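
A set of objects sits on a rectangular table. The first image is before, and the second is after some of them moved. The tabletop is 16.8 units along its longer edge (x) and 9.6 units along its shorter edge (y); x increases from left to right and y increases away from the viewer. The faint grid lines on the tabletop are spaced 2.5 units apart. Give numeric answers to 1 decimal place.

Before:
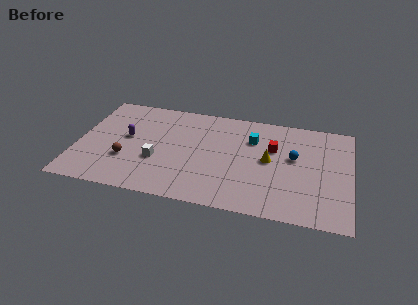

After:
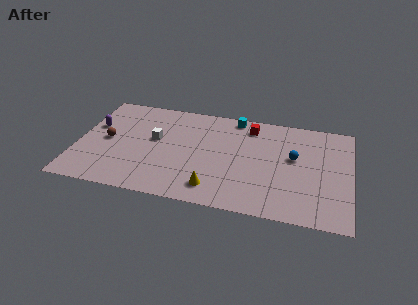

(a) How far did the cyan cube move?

2.2

The cyan cube was near (10.7, 6.8) before and (9.5, 8.7) after, so it travelled √(1.2² + 1.9²) ≈ 2.2 units.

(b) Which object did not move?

the blue sphere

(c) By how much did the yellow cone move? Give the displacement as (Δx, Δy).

(-3.2, -3.3)

From the two frames, the yellow cone sits at roughly (11.8, 5.0) before and (8.6, 1.7) after.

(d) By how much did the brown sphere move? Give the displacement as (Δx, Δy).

(-1.3, 1.6)

From the two frames, the brown sphere sits at roughly (3.1, 3.2) before and (1.8, 4.8) after.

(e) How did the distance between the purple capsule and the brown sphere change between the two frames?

-0.6

The distance was about 2.1 in the first image and 1.5 in the second, so they moved 0.6 units closer together.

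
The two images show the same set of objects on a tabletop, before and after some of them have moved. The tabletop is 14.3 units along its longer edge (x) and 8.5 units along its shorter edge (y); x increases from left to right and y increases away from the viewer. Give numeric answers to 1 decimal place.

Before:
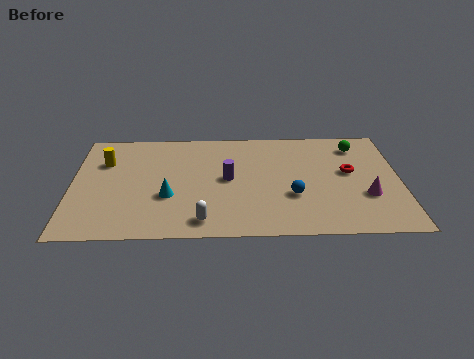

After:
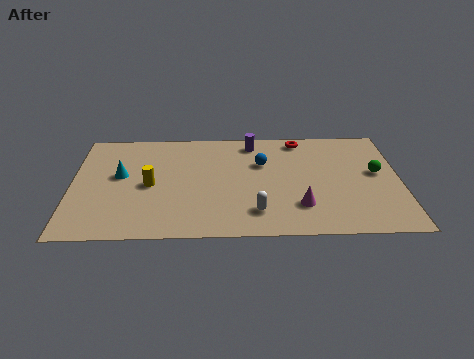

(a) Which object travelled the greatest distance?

the red torus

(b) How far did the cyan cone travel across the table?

2.7

From (4.2, 3.1) to (2.1, 4.8), the cyan cone covered √(2.1² + 1.7²) ≈ 2.7 units.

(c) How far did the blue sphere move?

2.9

The blue sphere moved from about (9.6, 3.0) to (8.3, 5.6), a distance of √(1.3² + 2.6²) ≈ 2.9.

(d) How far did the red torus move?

3.4

The red torus moved from about (12.1, 4.8) to (10.0, 7.5), a distance of √(2.1² + 2.7²) ≈ 3.4.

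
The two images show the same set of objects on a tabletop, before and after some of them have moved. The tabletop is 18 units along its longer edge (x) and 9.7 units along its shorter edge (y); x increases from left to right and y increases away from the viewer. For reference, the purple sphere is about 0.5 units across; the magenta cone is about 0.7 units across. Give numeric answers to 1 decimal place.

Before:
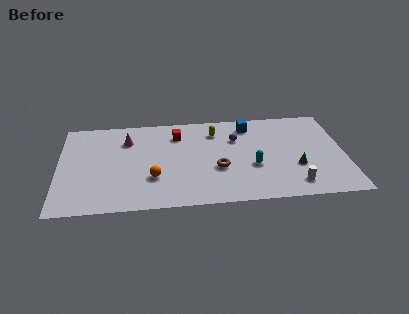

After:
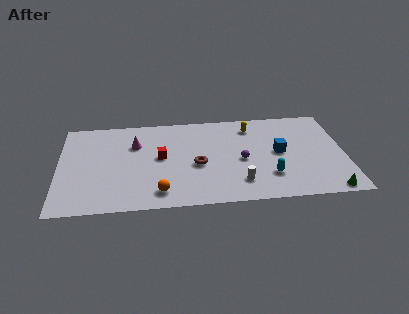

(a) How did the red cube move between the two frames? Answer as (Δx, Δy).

(-1.1, -2.3)

The red cube started near (7.5, 7.5) and ended near (6.4, 5.2).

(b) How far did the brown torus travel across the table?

1.4

The brown torus was near (10.0, 3.7) before and (8.7, 4.2) after, so it travelled √(1.3² + 0.5²) ≈ 1.4 units.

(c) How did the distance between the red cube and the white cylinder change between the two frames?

-3.5

The distance was about 9.3 in the first image and 5.8 in the second, so they moved 3.5 units closer together.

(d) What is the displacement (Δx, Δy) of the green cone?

(1.9, -2.6)

From the two frames, the green cone sits at roughly (14.9, 3.4) before and (16.8, 0.8) after.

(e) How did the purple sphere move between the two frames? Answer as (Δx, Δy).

(0.3, -2.3)

From the two frames, the purple sphere sits at roughly (11.2, 6.7) before and (11.5, 4.4) after.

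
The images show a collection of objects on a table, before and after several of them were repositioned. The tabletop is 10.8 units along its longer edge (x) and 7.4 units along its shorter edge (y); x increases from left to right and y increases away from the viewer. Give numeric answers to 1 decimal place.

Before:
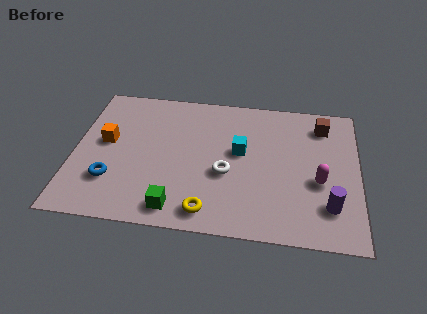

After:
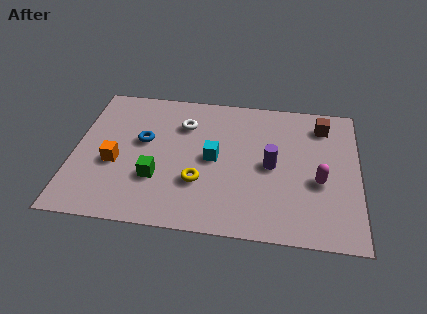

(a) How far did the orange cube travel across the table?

1.2

The orange cube was near (1.2, 4.1) before and (1.6, 3.0) after, so it travelled √(0.4² + 1.1²) ≈ 1.2 units.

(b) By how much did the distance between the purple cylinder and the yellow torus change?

-1.6

The distance was about 4.6 in the first image and 3.0 in the second, so they moved 1.6 units closer together.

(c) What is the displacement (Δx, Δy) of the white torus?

(-1.7, 2.4)

The white torus started near (5.8, 3.0) and ended near (4.1, 5.4).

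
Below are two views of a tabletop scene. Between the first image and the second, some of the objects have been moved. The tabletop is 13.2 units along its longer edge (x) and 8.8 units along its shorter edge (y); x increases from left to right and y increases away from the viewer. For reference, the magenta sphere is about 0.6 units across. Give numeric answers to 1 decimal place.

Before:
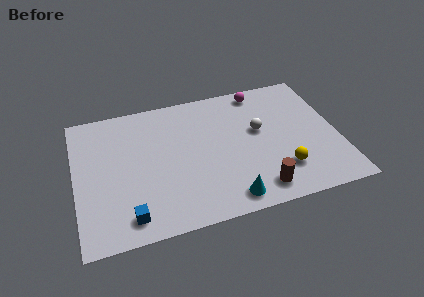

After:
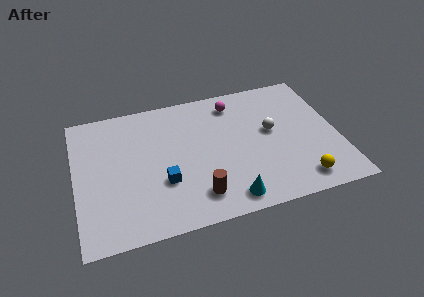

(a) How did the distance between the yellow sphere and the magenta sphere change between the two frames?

+1.0

They were about 5.6 units apart before and 6.6 after — 1.0 units further apart.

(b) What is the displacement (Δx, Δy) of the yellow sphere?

(0.8, -0.9)

The yellow sphere was at about (10.2, 2.2) and moved to about (11.0, 1.3).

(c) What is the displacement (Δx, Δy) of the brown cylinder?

(-3.0, 0.4)

The brown cylinder was at about (8.9, 1.3) and moved to about (5.9, 1.7).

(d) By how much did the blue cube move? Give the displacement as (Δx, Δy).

(1.8, 1.7)

The blue cube started near (2.5, 1.3) and ended near (4.3, 3.0).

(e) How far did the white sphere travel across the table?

0.6

From (9.3, 5.1) to (9.9, 4.9), the white sphere covered √(0.6² + 0.2²) ≈ 0.6 units.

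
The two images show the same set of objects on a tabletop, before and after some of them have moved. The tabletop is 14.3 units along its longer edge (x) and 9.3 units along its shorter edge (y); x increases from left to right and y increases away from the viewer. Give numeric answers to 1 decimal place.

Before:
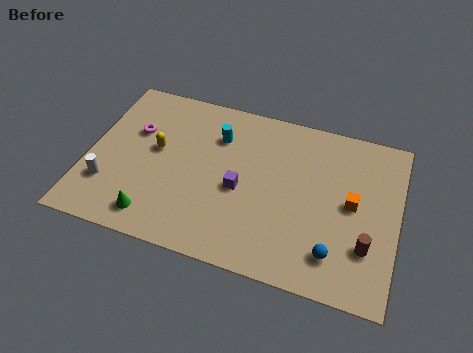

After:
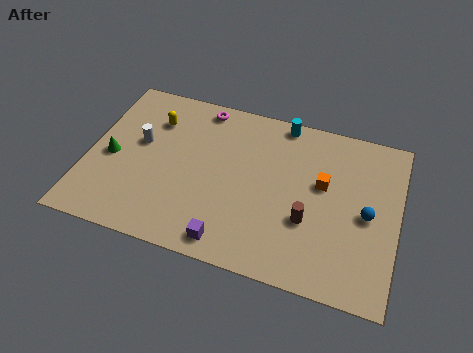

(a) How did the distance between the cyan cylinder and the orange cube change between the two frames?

-3.0

Before: roughly 6.7 units apart; after: 3.7. That's 3.0 units closer together.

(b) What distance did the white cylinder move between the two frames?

3.0

From (1.1, 2.6) to (2.3, 5.4), the white cylinder covered √(1.2² + 2.8²) ≈ 3.0 units.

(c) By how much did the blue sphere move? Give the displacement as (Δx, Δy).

(1.3, 2.5)

The blue sphere started near (11.6, 1.9) and ended near (12.9, 4.4).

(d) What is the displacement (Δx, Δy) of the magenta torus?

(2.9, 2.3)

The magenta torus started near (2.0, 6.0) and ended near (4.9, 8.3).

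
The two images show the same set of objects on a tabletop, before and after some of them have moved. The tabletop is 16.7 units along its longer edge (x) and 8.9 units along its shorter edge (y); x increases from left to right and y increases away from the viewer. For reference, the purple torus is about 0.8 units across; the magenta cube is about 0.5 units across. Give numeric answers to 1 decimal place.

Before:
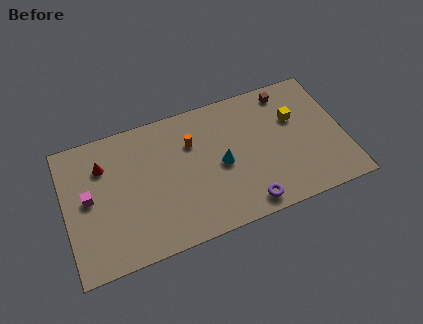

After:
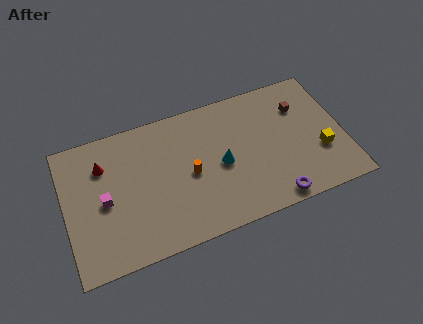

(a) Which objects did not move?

the red cone and the cyan cone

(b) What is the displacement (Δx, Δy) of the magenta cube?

(0.9, -0.5)

The magenta cube started near (1.4, 4.7) and ended near (2.3, 4.2).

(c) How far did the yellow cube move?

3.0

The yellow cube was near (13.9, 5.8) before and (15.2, 3.1) after, so it travelled √(1.3² + 2.7²) ≈ 3.0 units.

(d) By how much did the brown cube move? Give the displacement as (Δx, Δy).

(0.7, -1.3)

From the two frames, the brown cube sits at roughly (13.6, 7.7) before and (14.3, 6.4) after.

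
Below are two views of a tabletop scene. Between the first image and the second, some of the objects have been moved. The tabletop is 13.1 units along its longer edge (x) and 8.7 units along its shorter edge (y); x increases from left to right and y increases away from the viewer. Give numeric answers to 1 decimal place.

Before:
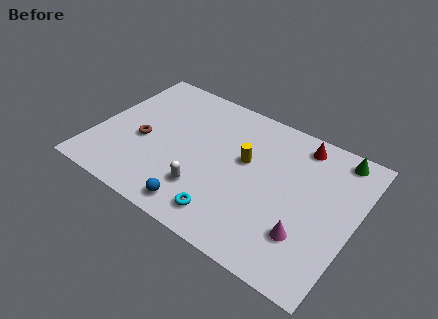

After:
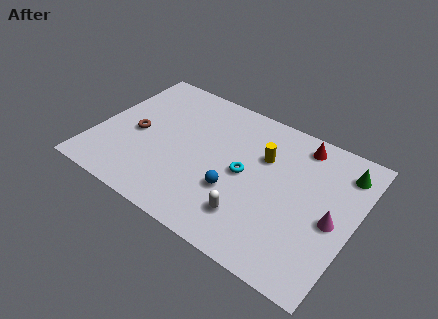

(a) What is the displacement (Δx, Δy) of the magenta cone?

(1.1, 1.5)

The magenta cone was at about (11.0, 2.4) and moved to about (12.1, 3.9).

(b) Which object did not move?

the red cone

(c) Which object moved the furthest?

the cyan torus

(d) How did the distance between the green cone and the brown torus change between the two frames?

+0.4

Before: roughly 10.2 units apart; after: 10.6. That's 0.4 units further apart.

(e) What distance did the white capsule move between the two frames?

2.4

The white capsule was near (5.9, 2.3) before and (8.3, 2.0) after, so it travelled √(2.4² + 0.3²) ≈ 2.4 units.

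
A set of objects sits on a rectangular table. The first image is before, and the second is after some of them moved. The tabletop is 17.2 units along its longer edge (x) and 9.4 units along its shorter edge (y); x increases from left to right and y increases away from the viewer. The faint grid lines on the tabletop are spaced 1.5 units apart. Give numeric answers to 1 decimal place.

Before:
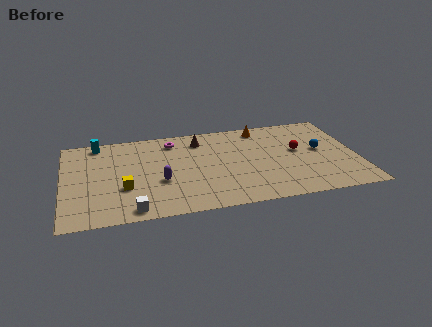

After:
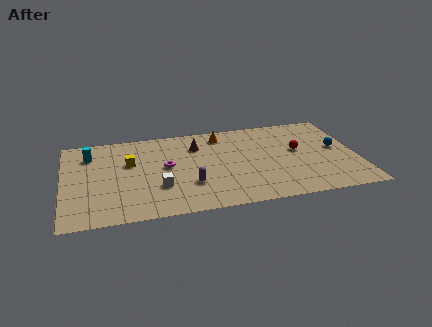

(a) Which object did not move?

the red sphere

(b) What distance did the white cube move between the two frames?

2.6

From (3.9, 1.0) to (5.5, 3.0), the white cube covered √(1.6² + 2.0²) ≈ 2.6 units.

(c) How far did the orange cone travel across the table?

2.4

The orange cone moved from about (11.8, 8.2) to (9.4, 7.9), a distance of √(2.4² + 0.3²) ≈ 2.4.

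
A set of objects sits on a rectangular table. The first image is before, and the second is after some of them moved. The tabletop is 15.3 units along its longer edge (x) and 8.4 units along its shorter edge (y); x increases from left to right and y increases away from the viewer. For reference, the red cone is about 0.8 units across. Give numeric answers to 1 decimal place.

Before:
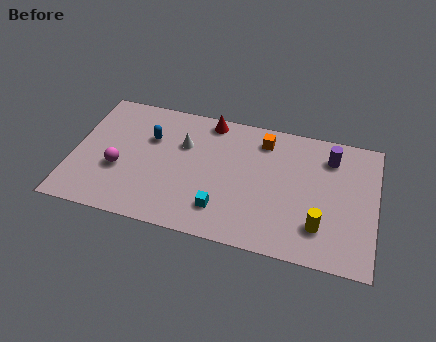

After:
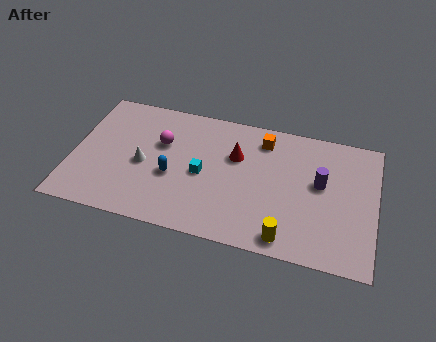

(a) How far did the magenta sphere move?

3.0

The magenta sphere moved from about (2.4, 3.2) to (4.4, 5.4), a distance of √(2.0² + 2.2²) ≈ 3.0.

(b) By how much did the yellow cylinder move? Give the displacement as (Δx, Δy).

(-1.6, -1.1)

From the two frames, the yellow cylinder sits at roughly (12.6, 2.1) before and (11.0, 1.0) after.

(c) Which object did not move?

the orange cube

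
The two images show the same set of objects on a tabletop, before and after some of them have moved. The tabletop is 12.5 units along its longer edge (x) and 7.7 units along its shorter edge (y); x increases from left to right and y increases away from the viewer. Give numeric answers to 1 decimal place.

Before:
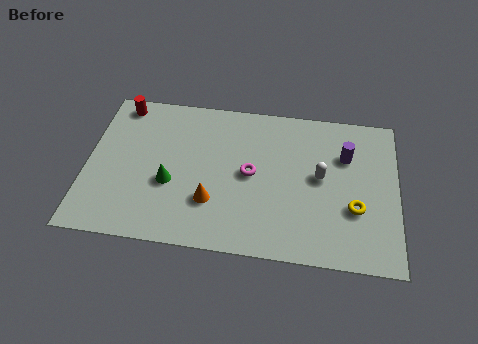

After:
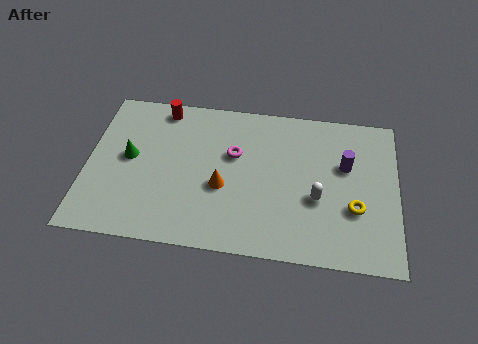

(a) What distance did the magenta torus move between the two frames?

1.1

The magenta torus moved from about (6.6, 3.9) to (5.9, 4.8), a distance of √(0.7² + 0.9²) ≈ 1.1.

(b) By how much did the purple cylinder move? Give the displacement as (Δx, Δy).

(0.0, -0.5)

From the two frames, the purple cylinder sits at roughly (10.4, 5.3) before and (10.4, 4.8) after.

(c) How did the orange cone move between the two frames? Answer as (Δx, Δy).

(0.4, 0.8)

The orange cone was at about (5.1, 2.3) and moved to about (5.5, 3.1).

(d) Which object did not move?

the yellow torus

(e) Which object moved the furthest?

the green cone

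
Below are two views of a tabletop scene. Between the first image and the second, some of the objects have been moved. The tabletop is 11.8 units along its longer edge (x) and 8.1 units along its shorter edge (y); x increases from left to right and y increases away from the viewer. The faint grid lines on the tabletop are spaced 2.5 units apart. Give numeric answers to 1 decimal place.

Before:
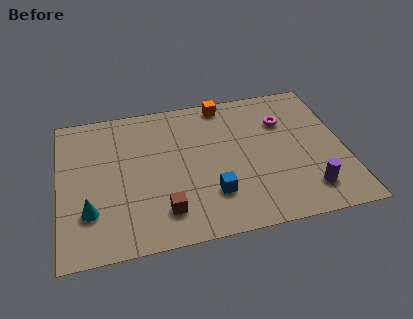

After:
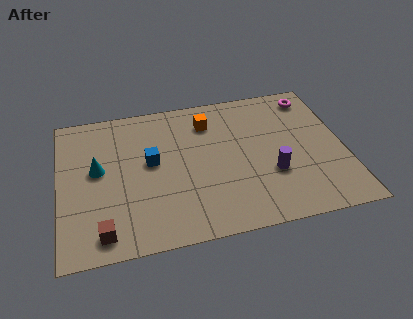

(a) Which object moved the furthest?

the blue cube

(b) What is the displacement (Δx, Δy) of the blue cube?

(-2.4, 2.3)

From the two frames, the blue cube sits at roughly (6.2, 2.2) before and (3.8, 4.5) after.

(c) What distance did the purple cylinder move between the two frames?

1.8

The purple cylinder was near (10.1, 1.6) before and (8.7, 2.8) after, so it travelled √(1.4² + 1.2²) ≈ 1.8 units.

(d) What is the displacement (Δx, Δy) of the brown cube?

(-2.5, -0.6)

From the two frames, the brown cube sits at roughly (4.2, 1.7) before and (1.7, 1.1) after.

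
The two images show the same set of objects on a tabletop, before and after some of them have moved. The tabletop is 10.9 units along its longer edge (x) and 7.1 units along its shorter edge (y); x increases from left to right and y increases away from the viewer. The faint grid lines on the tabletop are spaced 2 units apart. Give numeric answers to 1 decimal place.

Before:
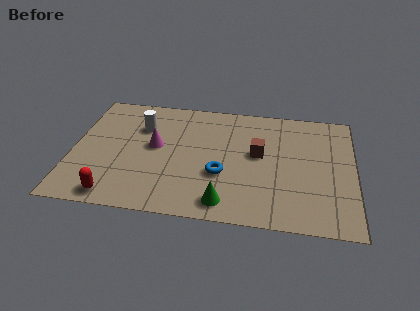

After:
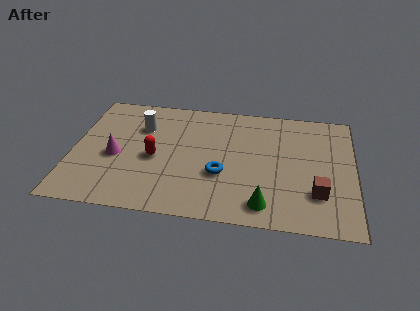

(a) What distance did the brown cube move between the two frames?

3.0

From (7.2, 4.0) to (9.5, 2.0), the brown cube covered √(2.3² + 2.0²) ≈ 3.0 units.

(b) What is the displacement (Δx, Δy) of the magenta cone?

(-1.5, -0.8)

The magenta cone was at about (3.2, 3.9) and moved to about (1.7, 3.1).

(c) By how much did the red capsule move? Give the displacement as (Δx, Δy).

(1.4, 2.4)

The red capsule started near (1.8, 0.8) and ended near (3.2, 3.2).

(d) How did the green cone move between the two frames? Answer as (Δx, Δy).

(1.5, 0.1)

The green cone started near (6.0, 1.0) and ended near (7.5, 1.1).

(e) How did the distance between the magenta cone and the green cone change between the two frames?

+2.1

Before: roughly 4.0 units apart; after: 6.1. That's 2.1 units further apart.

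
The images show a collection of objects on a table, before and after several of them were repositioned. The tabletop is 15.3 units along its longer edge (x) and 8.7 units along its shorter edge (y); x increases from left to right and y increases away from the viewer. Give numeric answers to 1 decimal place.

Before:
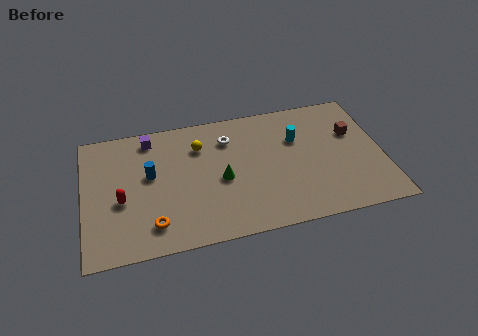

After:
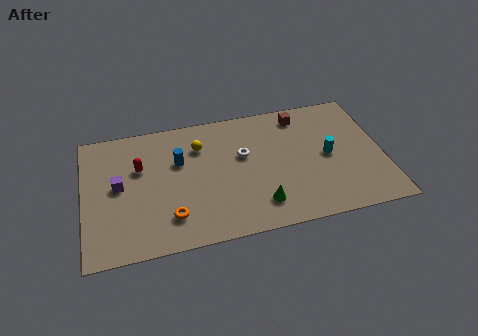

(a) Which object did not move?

the yellow sphere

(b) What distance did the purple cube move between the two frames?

3.4

The purple cube moved from about (3.5, 7.5) to (1.8, 4.6), a distance of √(1.7² + 2.9²) ≈ 3.4.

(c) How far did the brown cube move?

3.2

The brown cube moved from about (13.9, 5.6) to (11.3, 7.4), a distance of √(2.6² + 1.8²) ≈ 3.2.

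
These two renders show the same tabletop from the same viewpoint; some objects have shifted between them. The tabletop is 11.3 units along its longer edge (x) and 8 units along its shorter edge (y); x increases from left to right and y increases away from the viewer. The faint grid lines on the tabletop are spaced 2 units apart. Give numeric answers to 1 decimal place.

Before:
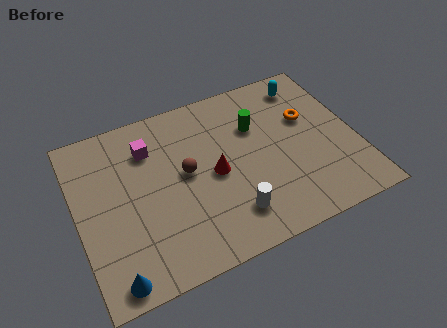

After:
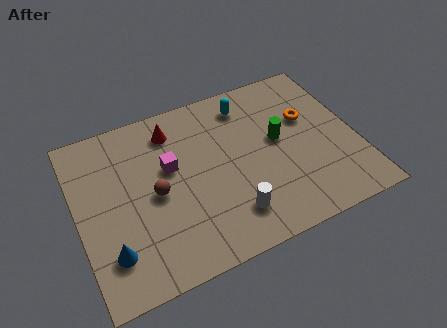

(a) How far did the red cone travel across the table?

3.0

From (5.5, 3.8) to (4.1, 6.5), the red cone covered √(1.4² + 2.7²) ≈ 3.0 units.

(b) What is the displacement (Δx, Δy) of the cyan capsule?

(-2.5, -0.1)

The cyan capsule was at about (9.7, 6.7) and moved to about (7.2, 6.6).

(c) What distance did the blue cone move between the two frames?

1.1

From (1.1, 0.8) to (1.1, 1.9), the blue cone covered √(0.0² + 1.1²) ≈ 1.1 units.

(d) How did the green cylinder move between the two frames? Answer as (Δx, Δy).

(0.8, -1.0)

The green cylinder started near (7.4, 5.4) and ended near (8.2, 4.4).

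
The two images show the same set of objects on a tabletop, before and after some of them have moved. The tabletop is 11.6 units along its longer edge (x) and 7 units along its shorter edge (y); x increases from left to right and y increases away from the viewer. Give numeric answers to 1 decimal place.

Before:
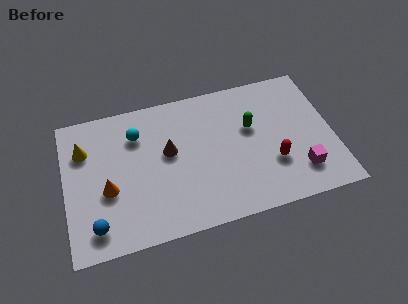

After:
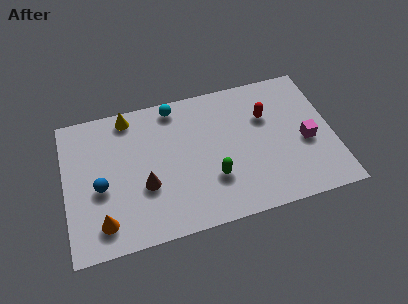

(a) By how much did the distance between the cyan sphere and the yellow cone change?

-0.3

Before: roughly 2.3 units apart; after: 2.0. That's 0.3 units closer together.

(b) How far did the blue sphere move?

1.8

From (1.2, 1.2) to (1.5, 3.0), the blue sphere covered √(0.3² + 1.8²) ≈ 1.8 units.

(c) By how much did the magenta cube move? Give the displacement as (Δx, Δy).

(0.4, 1.4)

The magenta cube was at about (10.0, 1.6) and moved to about (10.4, 3.0).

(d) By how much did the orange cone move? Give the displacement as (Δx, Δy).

(-0.3, -1.5)

The orange cone was at about (1.8, 2.8) and moved to about (1.5, 1.3).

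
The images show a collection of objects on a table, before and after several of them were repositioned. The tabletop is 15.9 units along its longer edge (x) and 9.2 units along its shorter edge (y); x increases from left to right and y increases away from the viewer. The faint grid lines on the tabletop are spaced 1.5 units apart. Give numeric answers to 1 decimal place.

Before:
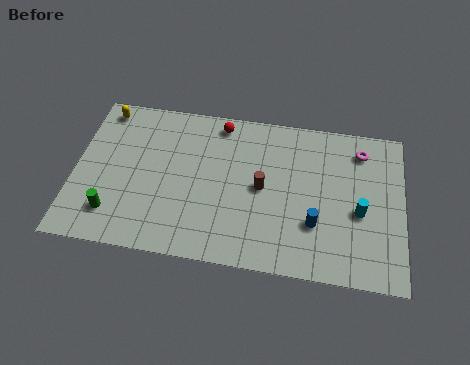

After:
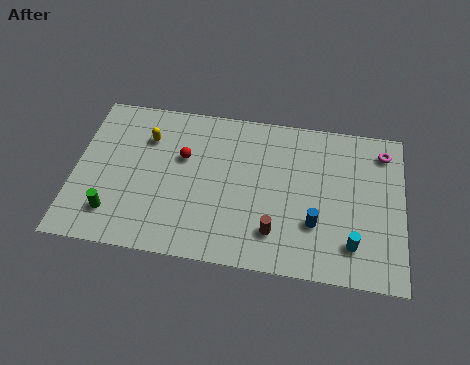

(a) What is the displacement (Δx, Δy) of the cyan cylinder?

(-0.3, -1.9)

The cyan cylinder was at about (13.8, 3.9) and moved to about (13.5, 2.0).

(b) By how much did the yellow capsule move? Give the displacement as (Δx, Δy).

(2.2, -1.4)

The yellow capsule was at about (1.2, 8.1) and moved to about (3.4, 6.7).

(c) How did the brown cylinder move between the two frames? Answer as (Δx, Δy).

(0.7, -2.5)

The brown cylinder was at about (9.1, 4.6) and moved to about (9.8, 2.1).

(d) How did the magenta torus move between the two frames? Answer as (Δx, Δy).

(1.1, 0.1)

From the two frames, the magenta torus sits at roughly (13.8, 7.5) before and (14.9, 7.6) after.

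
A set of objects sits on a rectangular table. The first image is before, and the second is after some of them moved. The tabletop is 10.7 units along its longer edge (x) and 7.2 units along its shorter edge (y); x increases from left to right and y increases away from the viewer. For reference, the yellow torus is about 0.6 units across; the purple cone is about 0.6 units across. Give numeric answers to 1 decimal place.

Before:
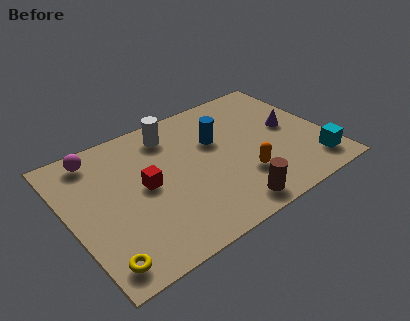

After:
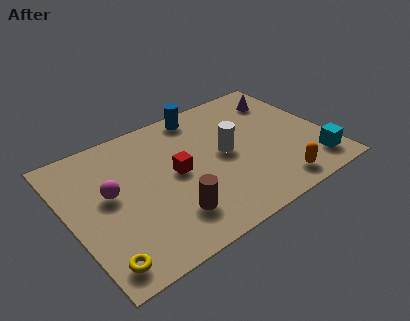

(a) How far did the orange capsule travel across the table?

1.6

The orange capsule moved from about (6.9, 2.1) to (8.1, 1.0), a distance of √(1.2² + 1.1²) ≈ 1.6.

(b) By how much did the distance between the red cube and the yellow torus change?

+1.0

Before: roughly 3.5 units apart; after: 4.5. That's 1.0 units further apart.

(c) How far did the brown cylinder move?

2.4

The brown cylinder moved from about (6.1, 0.9) to (3.8, 1.7), a distance of √(2.3² + 0.8²) ≈ 2.4.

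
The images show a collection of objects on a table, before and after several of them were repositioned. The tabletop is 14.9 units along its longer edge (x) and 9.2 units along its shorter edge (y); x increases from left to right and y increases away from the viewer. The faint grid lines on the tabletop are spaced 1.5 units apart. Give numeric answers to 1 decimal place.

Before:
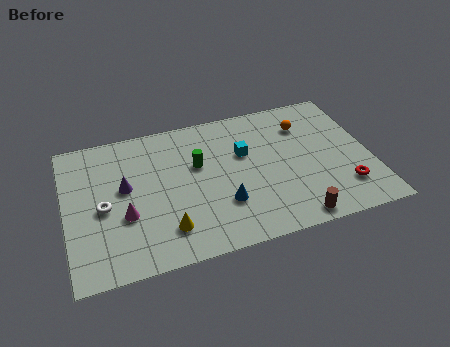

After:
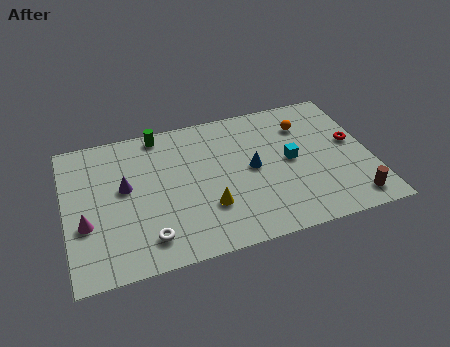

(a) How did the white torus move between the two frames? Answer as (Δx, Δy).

(2.0, -2.5)

From the two frames, the white torus sits at roughly (1.8, 4.2) before and (3.8, 1.7) after.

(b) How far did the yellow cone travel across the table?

2.2

The yellow cone moved from about (4.7, 2.0) to (6.8, 2.8), a distance of √(2.1² + 0.8²) ≈ 2.2.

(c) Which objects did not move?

the orange sphere and the purple cone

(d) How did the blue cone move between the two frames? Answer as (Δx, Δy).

(1.6, 1.9)

The blue cone started near (7.5, 2.8) and ended near (9.1, 4.7).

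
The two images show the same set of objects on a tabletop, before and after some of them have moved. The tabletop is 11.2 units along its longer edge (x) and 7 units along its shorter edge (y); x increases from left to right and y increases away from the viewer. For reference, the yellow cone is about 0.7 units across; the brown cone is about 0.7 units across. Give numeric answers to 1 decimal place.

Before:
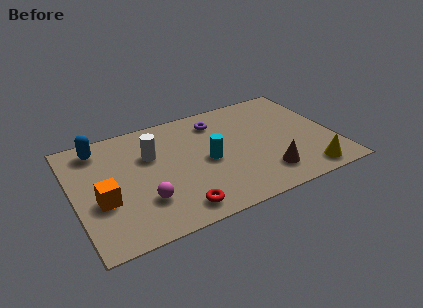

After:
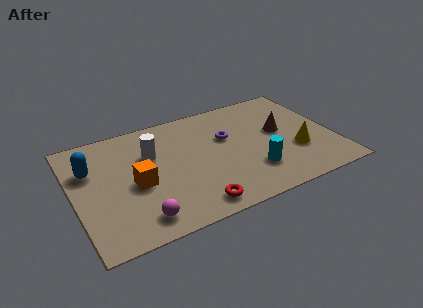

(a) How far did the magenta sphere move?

0.9

The magenta sphere moved from about (2.8, 2.0) to (2.5, 1.1), a distance of √(0.3² + 0.9²) ≈ 0.9.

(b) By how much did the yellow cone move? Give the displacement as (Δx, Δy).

(-0.2, 1.5)

From the two frames, the yellow cone sits at roughly (9.7, 0.9) before and (9.5, 2.4) after.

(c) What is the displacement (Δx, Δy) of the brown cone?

(1.0, 2.4)

From the two frames, the brown cone sits at roughly (8.0, 1.5) before and (9.0, 3.9) after.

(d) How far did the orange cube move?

1.6

From (1.1, 2.7) to (2.6, 3.1), the orange cube covered √(1.5² + 0.4²) ≈ 1.6 units.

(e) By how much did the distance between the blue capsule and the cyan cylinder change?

+2.2

They were about 5.1 units apart before and 7.3 after — 2.2 units further apart.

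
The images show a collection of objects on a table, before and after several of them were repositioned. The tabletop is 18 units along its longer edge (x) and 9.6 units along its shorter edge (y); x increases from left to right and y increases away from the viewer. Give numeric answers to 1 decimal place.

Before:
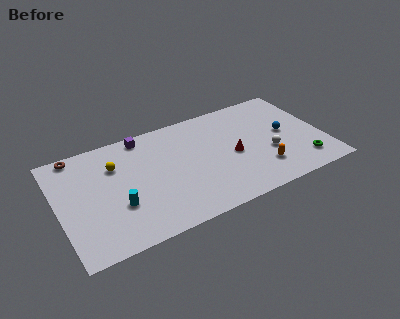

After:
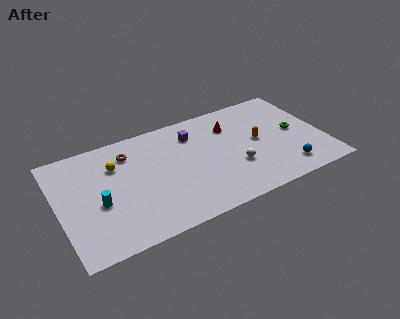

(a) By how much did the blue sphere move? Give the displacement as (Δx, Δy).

(-0.4, -3.3)

From the two frames, the blue sphere sits at roughly (15.5, 5.0) before and (15.1, 1.7) after.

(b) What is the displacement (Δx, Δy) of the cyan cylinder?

(-1.2, 0.7)

The cyan cylinder started near (3.8, 3.3) and ended near (2.6, 4.0).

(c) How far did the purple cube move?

3.5

From (6.1, 8.6) to (9.4, 7.4), the purple cube covered √(3.3² + 1.2²) ≈ 3.5 units.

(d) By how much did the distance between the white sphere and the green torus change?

+2.0

The distance was about 2.7 in the first image and 4.7 in the second, so they moved 2.0 units further apart.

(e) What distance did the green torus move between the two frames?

3.0

The green torus moved from about (16.3, 1.9) to (16.2, 4.9), a distance of √(0.1² + 3.0²) ≈ 3.0.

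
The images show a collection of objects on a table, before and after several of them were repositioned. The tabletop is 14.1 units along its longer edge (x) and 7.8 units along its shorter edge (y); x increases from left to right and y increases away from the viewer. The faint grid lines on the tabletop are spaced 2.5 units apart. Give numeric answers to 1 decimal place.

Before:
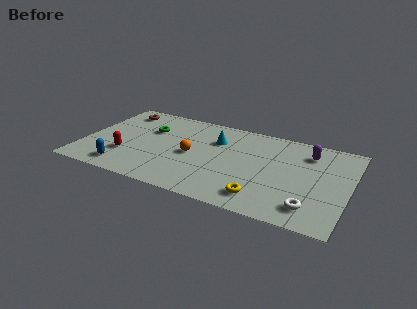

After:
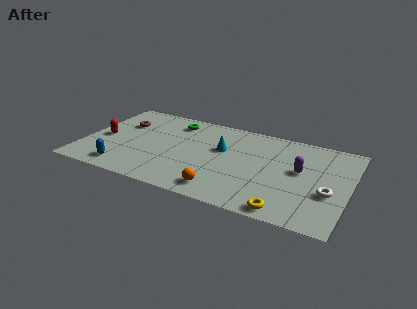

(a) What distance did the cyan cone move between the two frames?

0.8

The cyan cone moved from about (6.9, 5.5) to (7.3, 4.8), a distance of √(0.4² + 0.7²) ≈ 0.8.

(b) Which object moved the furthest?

the orange sphere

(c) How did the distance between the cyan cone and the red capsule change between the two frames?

+0.9

They were about 5.5 units apart before and 6.4 after — 0.9 units further apart.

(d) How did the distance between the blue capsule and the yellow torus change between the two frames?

+1.3

They were about 7.4 units apart before and 8.7 after — 1.3 units further apart.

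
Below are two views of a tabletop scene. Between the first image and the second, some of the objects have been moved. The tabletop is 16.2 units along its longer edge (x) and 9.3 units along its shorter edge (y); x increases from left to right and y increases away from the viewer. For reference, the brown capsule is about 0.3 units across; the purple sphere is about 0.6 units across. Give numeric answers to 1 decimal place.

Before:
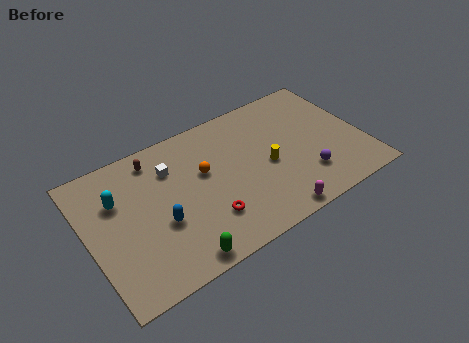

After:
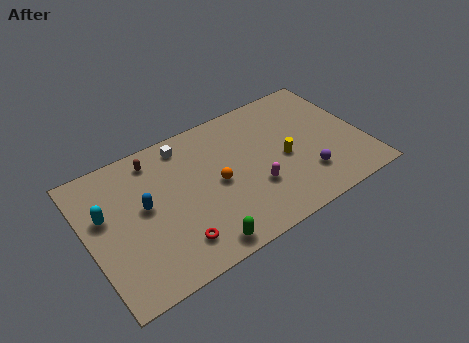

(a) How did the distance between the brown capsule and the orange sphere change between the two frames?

+1.2

Before: roughly 3.5 units apart; after: 4.7. That's 1.2 units further apart.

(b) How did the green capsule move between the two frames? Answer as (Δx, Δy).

(1.3, 0.1)

The green capsule was at about (4.6, 0.9) and moved to about (5.9, 1.0).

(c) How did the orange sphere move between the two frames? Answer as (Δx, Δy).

(0.6, -1.1)

The orange sphere started near (6.9, 5.6) and ended near (7.5, 4.5).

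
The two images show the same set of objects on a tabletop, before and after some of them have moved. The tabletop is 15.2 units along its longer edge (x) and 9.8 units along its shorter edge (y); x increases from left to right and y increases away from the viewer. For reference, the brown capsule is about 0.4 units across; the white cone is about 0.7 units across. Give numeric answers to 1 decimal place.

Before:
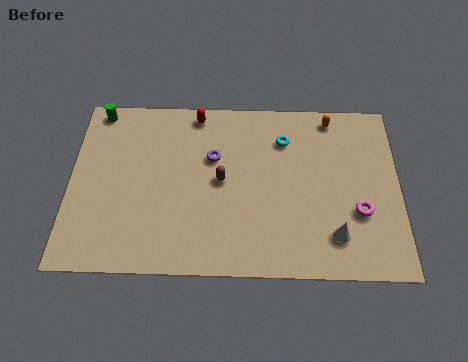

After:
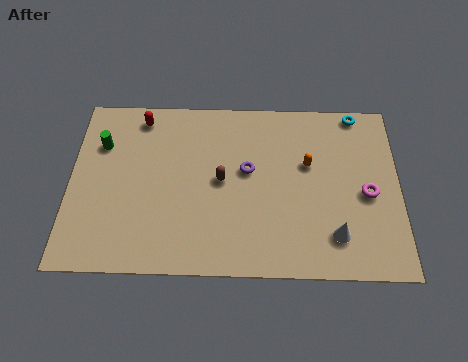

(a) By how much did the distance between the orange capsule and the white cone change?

-2.5

Before: roughly 6.6 units apart; after: 4.1. That's 2.5 units closer together.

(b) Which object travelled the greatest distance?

the cyan torus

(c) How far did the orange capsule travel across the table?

2.9

The orange capsule moved from about (12.1, 8.7) to (11.0, 6.0), a distance of √(1.1² + 2.7²) ≈ 2.9.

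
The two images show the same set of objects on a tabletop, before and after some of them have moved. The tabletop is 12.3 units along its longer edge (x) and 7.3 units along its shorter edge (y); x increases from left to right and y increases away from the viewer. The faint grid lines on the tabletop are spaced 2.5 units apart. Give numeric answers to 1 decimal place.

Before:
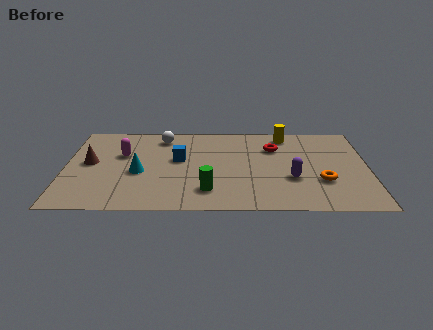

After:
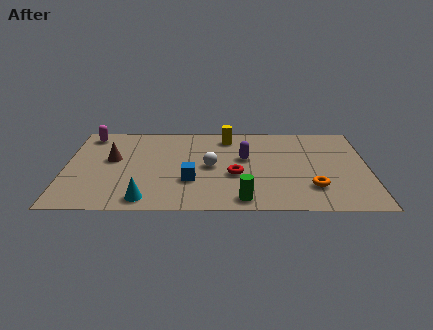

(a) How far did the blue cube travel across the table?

1.9

The blue cube moved from about (4.6, 4.2) to (5.1, 2.4), a distance of √(0.5² + 1.8²) ≈ 1.9.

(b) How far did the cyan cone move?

2.2

The cyan cone moved from about (3.0, 3.1) to (3.3, 0.9), a distance of √(0.3² + 2.2²) ≈ 2.2.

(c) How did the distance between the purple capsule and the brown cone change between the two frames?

-2.9

They were about 8.3 units apart before and 5.4 after — 2.9 units closer together.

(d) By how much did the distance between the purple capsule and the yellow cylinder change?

-1.8

The distance was about 3.7 in the first image and 1.9 in the second, so they moved 1.8 units closer together.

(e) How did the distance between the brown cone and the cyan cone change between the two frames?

+1.4

The distance was about 2.2 in the first image and 3.6 in the second, so they moved 1.4 units further apart.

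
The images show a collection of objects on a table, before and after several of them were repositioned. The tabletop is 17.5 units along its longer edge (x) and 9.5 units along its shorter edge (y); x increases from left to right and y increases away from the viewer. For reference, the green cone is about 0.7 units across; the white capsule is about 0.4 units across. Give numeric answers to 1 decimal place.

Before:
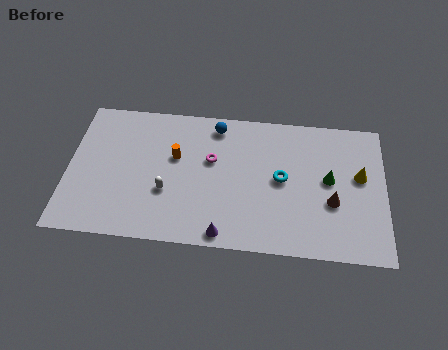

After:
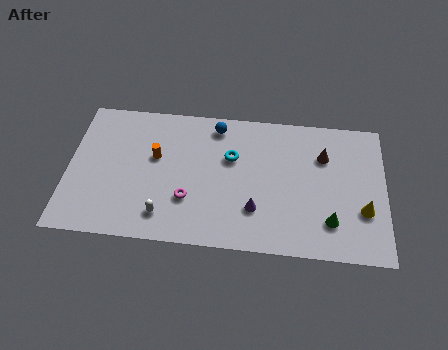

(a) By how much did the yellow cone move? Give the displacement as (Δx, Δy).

(0.2, -2.3)

The yellow cone started near (16.1, 5.5) and ended near (16.3, 3.2).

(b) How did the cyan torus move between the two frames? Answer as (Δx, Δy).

(-2.8, 1.2)

From the two frames, the cyan torus sits at roughly (11.8, 4.9) before and (9.0, 6.1) after.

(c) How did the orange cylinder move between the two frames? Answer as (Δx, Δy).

(-1.1, -0.1)

From the two frames, the orange cylinder sits at roughly (5.9, 5.8) before and (4.8, 5.7) after.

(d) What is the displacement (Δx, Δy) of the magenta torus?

(-1.2, -2.8)

The magenta torus was at about (7.9, 5.8) and moved to about (6.7, 3.0).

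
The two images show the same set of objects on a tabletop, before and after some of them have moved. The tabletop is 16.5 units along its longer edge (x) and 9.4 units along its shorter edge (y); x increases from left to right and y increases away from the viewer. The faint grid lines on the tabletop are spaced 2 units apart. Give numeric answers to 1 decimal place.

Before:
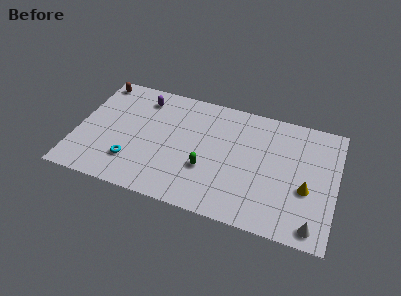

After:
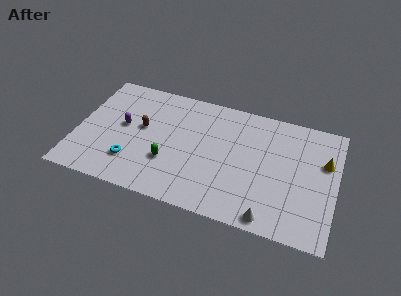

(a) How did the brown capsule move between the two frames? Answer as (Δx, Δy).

(3.2, -3.0)

The brown capsule was at about (0.9, 8.3) and moved to about (4.1, 5.3).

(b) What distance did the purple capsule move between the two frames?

2.8

The purple capsule moved from about (3.9, 7.7) to (2.9, 5.1), a distance of √(1.0² + 2.6²) ≈ 2.8.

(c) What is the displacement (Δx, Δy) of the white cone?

(-2.7, -0.2)

From the two frames, the white cone sits at roughly (15.3, 1.1) before and (12.6, 0.9) after.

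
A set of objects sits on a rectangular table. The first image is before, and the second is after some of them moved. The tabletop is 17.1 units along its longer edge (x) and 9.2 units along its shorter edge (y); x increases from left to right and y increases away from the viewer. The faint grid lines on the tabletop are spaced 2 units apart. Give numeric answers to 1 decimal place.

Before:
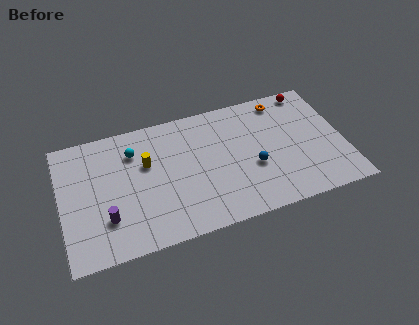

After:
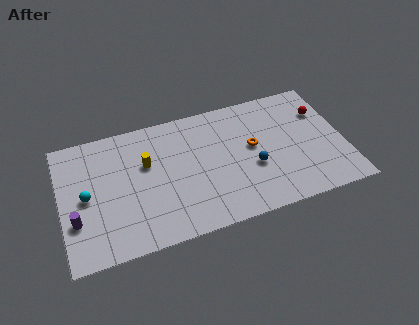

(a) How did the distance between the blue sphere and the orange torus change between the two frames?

-3.4

The distance was about 4.9 in the first image and 1.5 in the second, so they moved 3.4 units closer together.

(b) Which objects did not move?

the yellow cylinder and the blue sphere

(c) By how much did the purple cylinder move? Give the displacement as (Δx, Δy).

(-1.8, 0.4)

The purple cylinder was at about (2.6, 2.6) and moved to about (0.8, 3.0).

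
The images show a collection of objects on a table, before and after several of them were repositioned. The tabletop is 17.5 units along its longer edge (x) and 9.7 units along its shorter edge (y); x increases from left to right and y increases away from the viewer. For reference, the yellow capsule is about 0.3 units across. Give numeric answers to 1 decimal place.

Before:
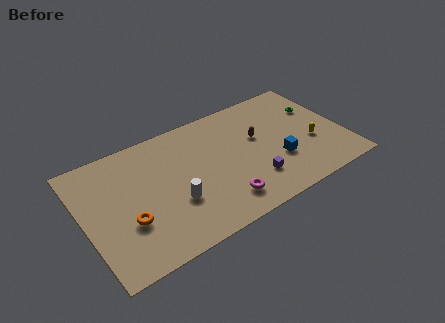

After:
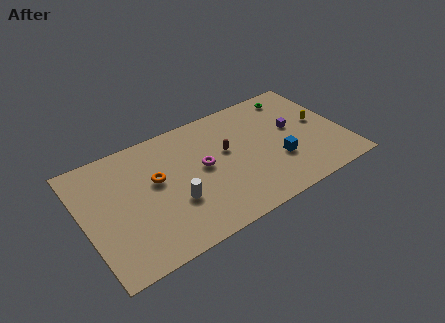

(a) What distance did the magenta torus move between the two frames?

3.4

The magenta torus was near (8.8, 1.9) before and (8.0, 5.2) after, so it travelled √(0.8² + 3.3²) ≈ 3.4 units.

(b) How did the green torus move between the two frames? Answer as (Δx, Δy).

(-1.3, 1.8)

From the two frames, the green torus sits at roughly (16.2, 6.5) before and (14.9, 8.3) after.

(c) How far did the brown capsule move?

2.2

The brown capsule moved from about (11.9, 5.8) to (9.7, 5.7), a distance of √(2.2² + 0.1²) ≈ 2.2.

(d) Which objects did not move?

the white cylinder and the blue cube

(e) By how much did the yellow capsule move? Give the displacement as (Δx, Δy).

(0.8, 1.5)

The yellow capsule started near (15.3, 3.7) and ended near (16.1, 5.2).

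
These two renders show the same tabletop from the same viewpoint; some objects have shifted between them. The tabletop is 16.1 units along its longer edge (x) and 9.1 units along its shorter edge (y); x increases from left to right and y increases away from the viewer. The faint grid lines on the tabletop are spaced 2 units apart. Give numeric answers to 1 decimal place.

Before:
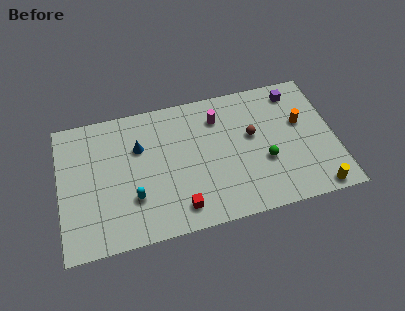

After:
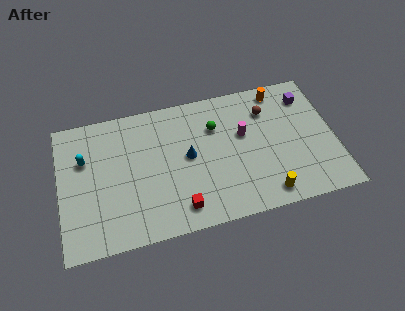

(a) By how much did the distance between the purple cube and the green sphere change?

+0.8

Before: roughly 4.8 units apart; after: 5.6. That's 0.8 units further apart.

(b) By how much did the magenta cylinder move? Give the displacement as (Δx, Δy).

(1.4, -1.5)

The magenta cylinder was at about (9.4, 7.0) and moved to about (10.8, 5.5).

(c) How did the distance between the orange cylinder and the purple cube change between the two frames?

-0.4

The distance was about 2.2 in the first image and 1.8 in the second, so they moved 0.4 units closer together.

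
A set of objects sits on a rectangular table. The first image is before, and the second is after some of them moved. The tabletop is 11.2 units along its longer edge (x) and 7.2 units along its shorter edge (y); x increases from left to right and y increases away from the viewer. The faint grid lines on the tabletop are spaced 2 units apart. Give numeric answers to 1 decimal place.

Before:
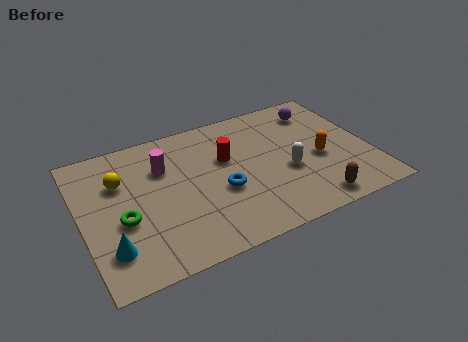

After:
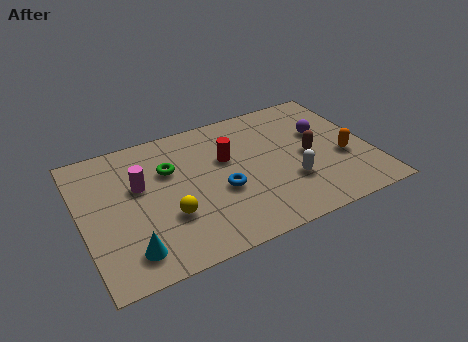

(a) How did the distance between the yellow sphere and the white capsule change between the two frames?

-1.9

They were about 6.6 units apart before and 4.7 after — 1.9 units closer together.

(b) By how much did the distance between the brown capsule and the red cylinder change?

-1.3

They were about 4.6 units apart before and 3.3 after — 1.3 units closer together.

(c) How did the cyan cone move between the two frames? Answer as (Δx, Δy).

(0.7, -0.4)

From the two frames, the cyan cone sits at roughly (0.9, 1.7) before and (1.6, 1.3) after.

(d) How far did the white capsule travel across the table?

0.6

The white capsule was near (7.9, 2.9) before and (7.9, 2.3) after, so it travelled √(0.0² + 0.6²) ≈ 0.6 units.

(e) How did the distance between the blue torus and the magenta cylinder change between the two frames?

+0.5

They were about 2.9 units apart before and 3.4 after — 0.5 units further apart.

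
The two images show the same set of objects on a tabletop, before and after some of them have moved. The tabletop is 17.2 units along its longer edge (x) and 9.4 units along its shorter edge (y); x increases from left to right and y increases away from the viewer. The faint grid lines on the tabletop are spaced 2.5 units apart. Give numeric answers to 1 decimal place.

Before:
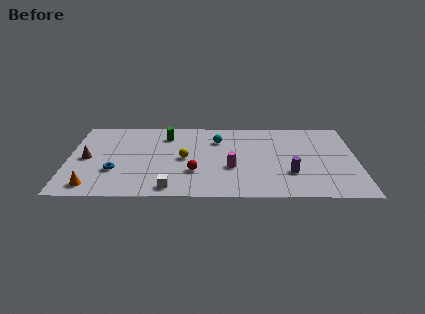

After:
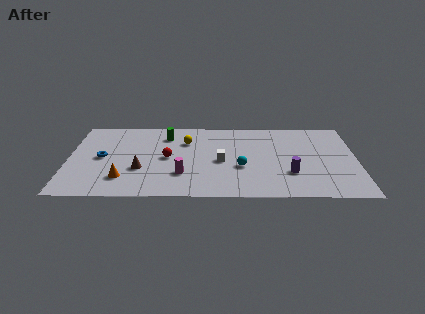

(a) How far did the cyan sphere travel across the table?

3.6

The cyan sphere moved from about (8.9, 6.9) to (10.3, 3.6), a distance of √(1.4² + 3.3²) ≈ 3.6.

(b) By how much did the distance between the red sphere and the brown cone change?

-4.5

The distance was about 6.6 in the first image and 2.1 in the second, so they moved 4.5 units closer together.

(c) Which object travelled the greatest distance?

the white cube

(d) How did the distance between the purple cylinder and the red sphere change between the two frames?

+1.8

The distance was about 5.7 in the first image and 7.5 in the second, so they moved 1.8 units further apart.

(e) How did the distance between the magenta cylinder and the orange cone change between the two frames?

-5.0

Before: roughly 8.5 units apart; after: 3.5. That's 5.0 units closer together.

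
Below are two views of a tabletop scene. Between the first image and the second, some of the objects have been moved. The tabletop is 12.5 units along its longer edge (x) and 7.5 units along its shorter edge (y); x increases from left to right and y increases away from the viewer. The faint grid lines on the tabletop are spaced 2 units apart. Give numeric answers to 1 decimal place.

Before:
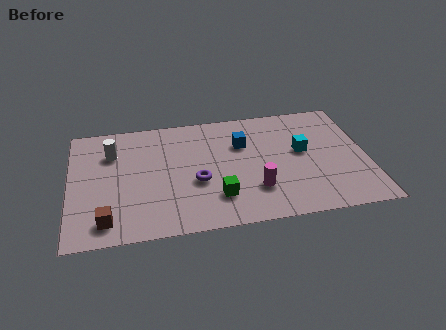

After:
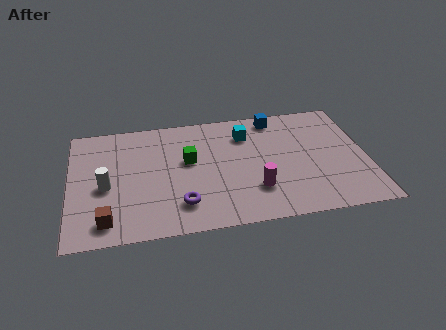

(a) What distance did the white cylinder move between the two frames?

2.1

The white cylinder was near (1.8, 5.4) before and (1.5, 3.3) after, so it travelled √(0.3² + 2.1²) ≈ 2.1 units.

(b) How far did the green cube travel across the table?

2.7

The green cube was near (6.1, 1.9) before and (5.0, 4.4) after, so it travelled √(1.1² + 2.5²) ≈ 2.7 units.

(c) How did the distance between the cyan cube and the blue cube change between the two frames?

-1.1

Before: roughly 2.7 units apart; after: 1.6. That's 1.1 units closer together.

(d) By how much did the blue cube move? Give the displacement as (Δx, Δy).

(1.5, 1.5)

From the two frames, the blue cube sits at roughly (7.3, 5.1) before and (8.8, 6.6) after.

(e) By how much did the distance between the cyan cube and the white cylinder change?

-1.6

The distance was about 8.1 in the first image and 6.5 in the second, so they moved 1.6 units closer together.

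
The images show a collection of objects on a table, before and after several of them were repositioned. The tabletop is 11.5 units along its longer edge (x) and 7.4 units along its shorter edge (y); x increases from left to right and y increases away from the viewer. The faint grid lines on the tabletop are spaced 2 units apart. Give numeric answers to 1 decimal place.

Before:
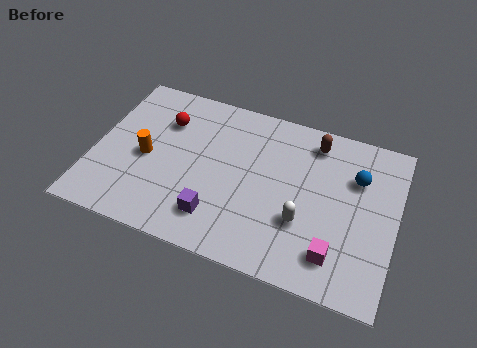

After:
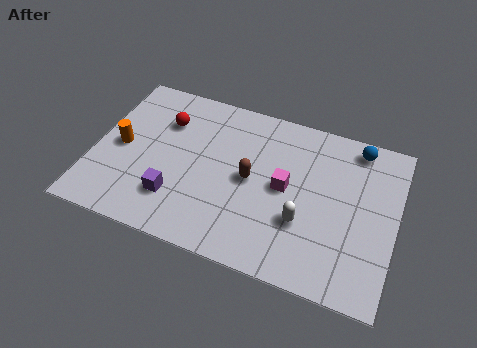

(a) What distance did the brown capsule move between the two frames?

3.3

The brown capsule moved from about (8.2, 6.2) to (6.0, 3.7), a distance of √(2.2² + 2.5²) ≈ 3.3.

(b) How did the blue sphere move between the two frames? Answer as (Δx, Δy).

(-0.1, 1.4)

The blue sphere was at about (9.9, 5.1) and moved to about (9.8, 6.5).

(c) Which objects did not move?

the white capsule and the red sphere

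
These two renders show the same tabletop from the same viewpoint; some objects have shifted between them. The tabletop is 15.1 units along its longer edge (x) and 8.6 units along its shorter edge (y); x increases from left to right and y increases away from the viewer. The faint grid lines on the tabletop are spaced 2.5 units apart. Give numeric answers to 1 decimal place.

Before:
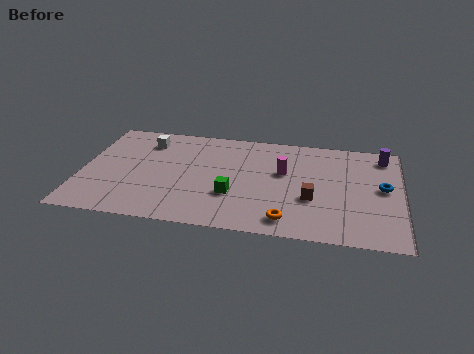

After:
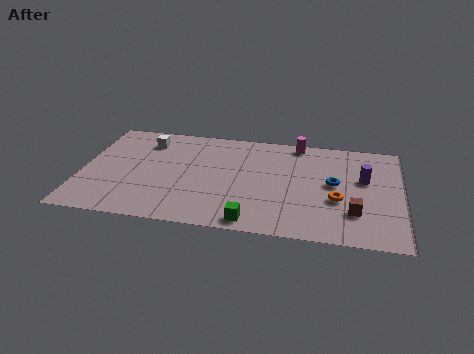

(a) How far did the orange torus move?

3.0

The orange torus moved from about (9.8, 1.3) to (12.1, 3.3), a distance of √(2.3² + 2.0²) ≈ 3.0.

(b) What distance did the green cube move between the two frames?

2.2

From (7.2, 2.9) to (8.2, 0.9), the green cube covered √(1.0² + 2.0²) ≈ 2.2 units.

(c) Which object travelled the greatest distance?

the orange torus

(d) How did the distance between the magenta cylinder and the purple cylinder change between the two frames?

-1.0

Before: roughly 5.1 units apart; after: 4.1. That's 1.0 units closer together.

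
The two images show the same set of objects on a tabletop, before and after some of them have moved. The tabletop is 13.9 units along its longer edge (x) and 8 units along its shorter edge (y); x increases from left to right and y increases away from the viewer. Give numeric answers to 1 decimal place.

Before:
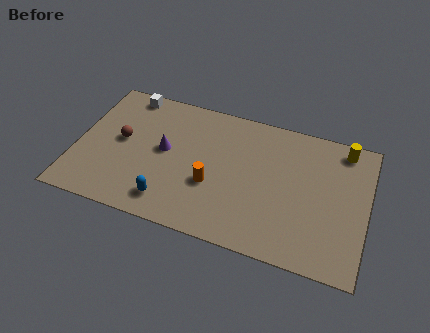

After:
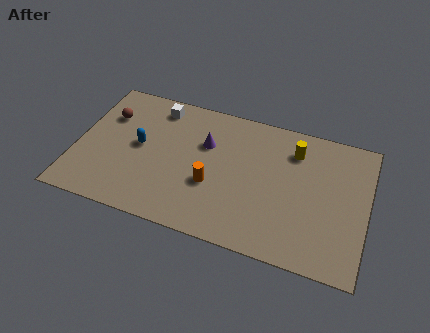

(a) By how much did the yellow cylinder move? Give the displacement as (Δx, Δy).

(-2.3, -0.8)

The yellow cylinder was at about (12.6, 7.0) and moved to about (10.3, 6.2).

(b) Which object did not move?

the orange cylinder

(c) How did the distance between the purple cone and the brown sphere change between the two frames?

+2.7

Before: roughly 2.1 units apart; after: 4.8. That's 2.7 units further apart.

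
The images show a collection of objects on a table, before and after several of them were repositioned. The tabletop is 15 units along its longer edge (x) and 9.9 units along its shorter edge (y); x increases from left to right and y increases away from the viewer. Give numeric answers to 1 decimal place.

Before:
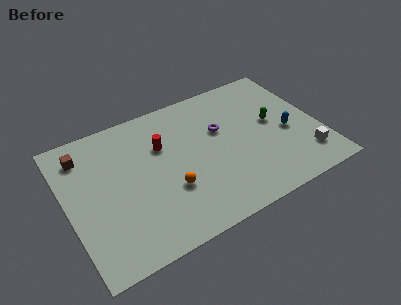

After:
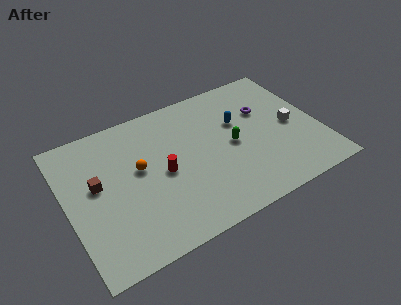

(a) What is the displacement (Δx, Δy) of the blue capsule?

(-2.7, 2.0)

The blue capsule was at about (13.1, 4.3) and moved to about (10.4, 6.3).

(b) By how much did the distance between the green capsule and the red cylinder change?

-2.5

They were about 6.7 units apart before and 4.2 after — 2.5 units closer together.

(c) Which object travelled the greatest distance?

the blue capsule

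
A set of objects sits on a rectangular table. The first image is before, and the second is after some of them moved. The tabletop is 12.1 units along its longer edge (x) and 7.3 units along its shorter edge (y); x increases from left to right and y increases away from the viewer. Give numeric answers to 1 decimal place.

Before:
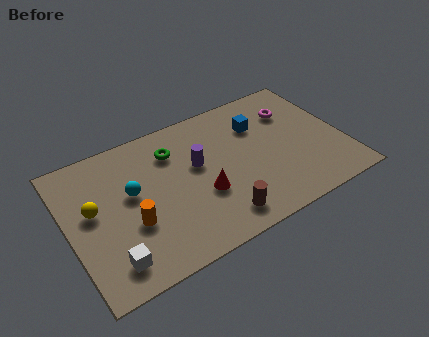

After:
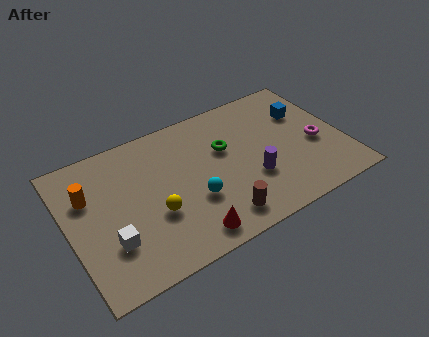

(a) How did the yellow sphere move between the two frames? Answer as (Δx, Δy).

(2.5, -1.4)

From the two frames, the yellow sphere sits at roughly (1.1, 4.1) before and (3.6, 2.7) after.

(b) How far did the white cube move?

0.9

From (1.5, 1.3) to (1.6, 2.2), the white cube covered √(0.1² + 0.9²) ≈ 0.9 units.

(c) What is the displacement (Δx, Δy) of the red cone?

(-0.9, -1.7)

The red cone started near (5.7, 2.7) and ended near (4.8, 1.0).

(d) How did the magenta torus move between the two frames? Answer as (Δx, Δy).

(0.7, -2.2)

The magenta torus was at about (10.2, 5.3) and moved to about (10.9, 3.1).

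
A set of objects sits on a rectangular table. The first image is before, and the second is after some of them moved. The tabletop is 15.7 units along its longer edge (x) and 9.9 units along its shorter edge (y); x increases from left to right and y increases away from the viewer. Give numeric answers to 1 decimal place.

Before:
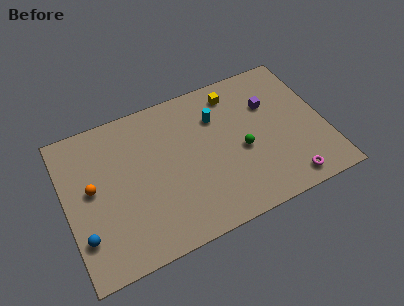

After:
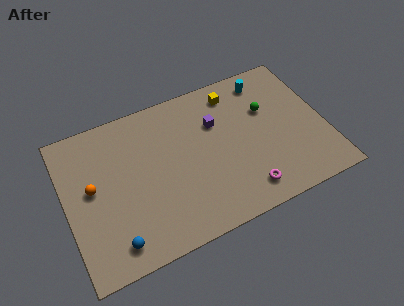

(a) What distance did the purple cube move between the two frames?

3.3

The purple cube was near (12.6, 6.7) before and (9.3, 6.7) after, so it travelled √(3.3² + 0.0²) ≈ 3.3 units.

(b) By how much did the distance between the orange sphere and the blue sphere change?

+1.1

The distance was about 2.9 in the first image and 4.0 in the second, so they moved 1.1 units further apart.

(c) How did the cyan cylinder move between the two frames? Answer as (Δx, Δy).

(3.2, 1.3)

From the two frames, the cyan cylinder sits at roughly (9.4, 7.1) before and (12.6, 8.4) after.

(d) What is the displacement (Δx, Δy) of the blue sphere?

(1.7, -1.1)

From the two frames, the blue sphere sits at roughly (0.8, 2.6) before and (2.5, 1.5) after.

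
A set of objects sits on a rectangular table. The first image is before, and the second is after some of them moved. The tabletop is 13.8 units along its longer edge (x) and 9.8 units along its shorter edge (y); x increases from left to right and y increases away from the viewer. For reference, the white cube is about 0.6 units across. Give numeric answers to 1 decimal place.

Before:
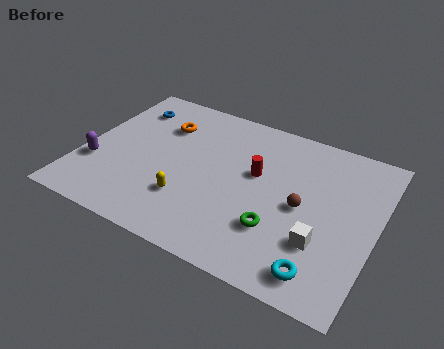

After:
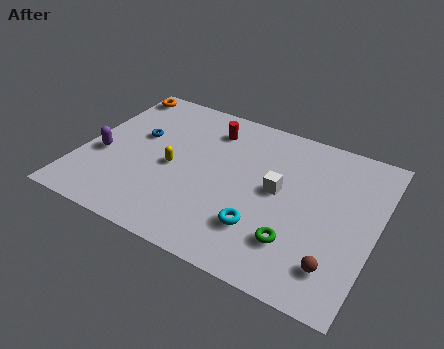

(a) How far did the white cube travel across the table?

3.2

The white cube was near (11.5, 3.0) before and (9.2, 5.2) after, so it travelled √(2.3² + 2.2²) ≈ 3.2 units.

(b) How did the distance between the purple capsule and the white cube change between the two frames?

-2.4

The distance was about 10.7 in the first image and 8.3 in the second, so they moved 2.4 units closer together.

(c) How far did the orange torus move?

3.1

From (3.4, 7.1) to (0.8, 8.7), the orange torus covered √(2.6² + 1.6²) ≈ 3.1 units.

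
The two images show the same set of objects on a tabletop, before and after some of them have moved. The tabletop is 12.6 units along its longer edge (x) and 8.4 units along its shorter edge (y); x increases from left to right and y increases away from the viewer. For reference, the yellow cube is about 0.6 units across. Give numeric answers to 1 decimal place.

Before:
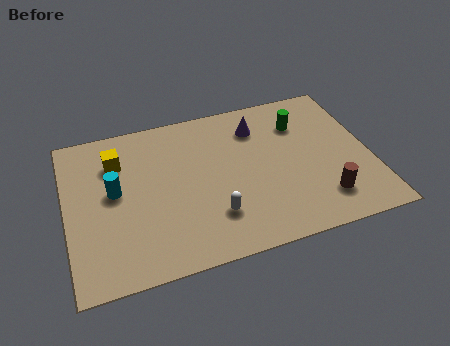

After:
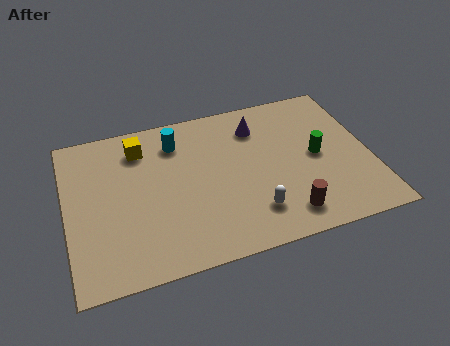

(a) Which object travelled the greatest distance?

the cyan cylinder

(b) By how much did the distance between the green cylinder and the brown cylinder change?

-1.2

They were about 4.4 units apart before and 3.2 after — 1.2 units closer together.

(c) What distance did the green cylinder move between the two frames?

2.1

From (9.9, 6.2) to (10.4, 4.2), the green cylinder covered √(0.5² + 2.0²) ≈ 2.1 units.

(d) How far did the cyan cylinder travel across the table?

3.4

The cyan cylinder moved from about (2.0, 4.6) to (4.7, 6.6), a distance of √(2.7² + 2.0²) ≈ 3.4.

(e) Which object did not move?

the purple cone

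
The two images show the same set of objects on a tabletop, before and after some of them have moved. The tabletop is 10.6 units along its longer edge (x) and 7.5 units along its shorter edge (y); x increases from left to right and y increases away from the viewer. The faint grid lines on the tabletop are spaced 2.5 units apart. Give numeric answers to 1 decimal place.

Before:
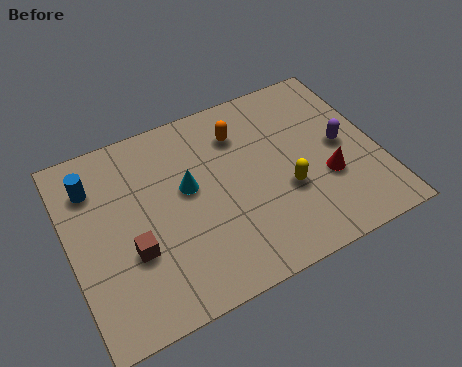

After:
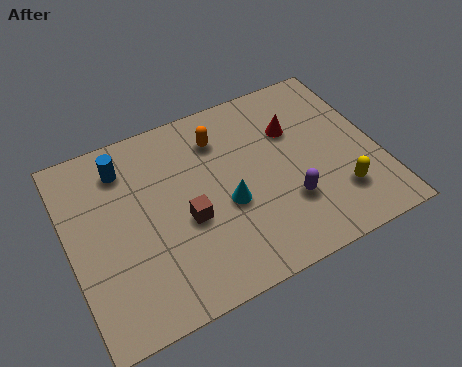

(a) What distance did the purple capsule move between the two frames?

2.6

From (9.4, 3.8) to (7.3, 2.3), the purple capsule covered √(2.1² + 1.5²) ≈ 2.6 units.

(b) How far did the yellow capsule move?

1.9

The yellow capsule moved from about (7.3, 2.8) to (9.0, 1.9), a distance of √(1.7² + 0.9²) ≈ 1.9.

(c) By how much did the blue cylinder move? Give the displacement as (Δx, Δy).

(1.1, 0.3)

From the two frames, the blue cylinder sits at roughly (1.0, 5.7) before and (2.1, 6.0) after.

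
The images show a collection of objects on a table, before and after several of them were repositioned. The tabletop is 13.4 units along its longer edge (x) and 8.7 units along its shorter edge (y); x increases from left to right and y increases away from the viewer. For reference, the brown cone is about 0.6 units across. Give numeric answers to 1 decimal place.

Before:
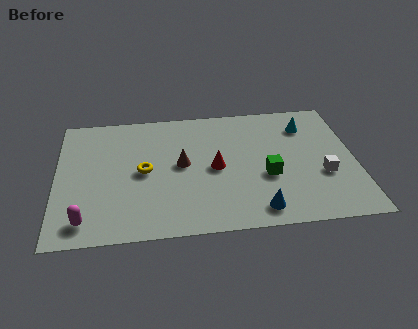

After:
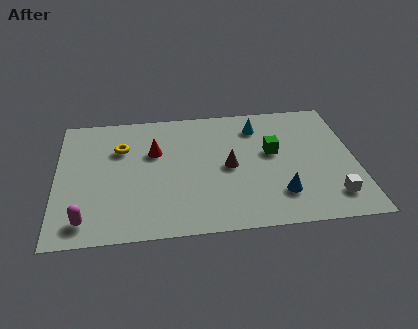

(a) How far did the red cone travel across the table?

3.0

The red cone moved from about (7.1, 4.2) to (4.4, 5.6), a distance of √(2.7² + 1.4²) ≈ 3.0.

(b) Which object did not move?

the magenta capsule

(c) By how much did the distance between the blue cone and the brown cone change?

-1.7

Before: roughly 4.7 units apart; after: 3.0. That's 1.7 units closer together.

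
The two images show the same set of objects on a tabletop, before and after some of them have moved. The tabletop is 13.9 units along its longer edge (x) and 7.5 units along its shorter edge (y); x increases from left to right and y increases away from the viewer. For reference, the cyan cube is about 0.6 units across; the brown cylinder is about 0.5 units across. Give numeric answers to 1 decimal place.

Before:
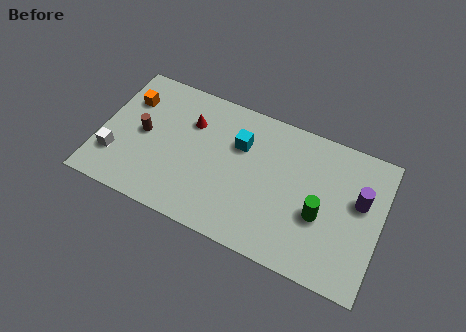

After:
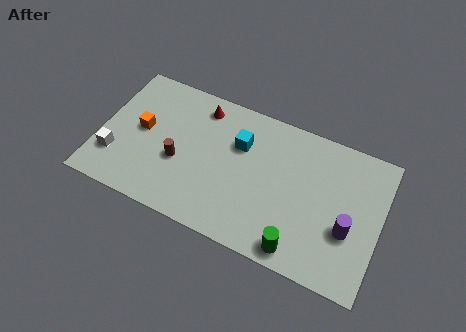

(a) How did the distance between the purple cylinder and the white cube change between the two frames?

-0.6

The distance was about 12.1 in the first image and 11.5 in the second, so they moved 0.6 units closer together.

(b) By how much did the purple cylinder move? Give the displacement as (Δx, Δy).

(-0.4, -1.7)

The purple cylinder started near (12.8, 4.5) and ended near (12.4, 2.8).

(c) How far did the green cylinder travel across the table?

2.2

From (11.0, 3.0) to (10.2, 0.9), the green cylinder covered √(0.8² + 2.1²) ≈ 2.2 units.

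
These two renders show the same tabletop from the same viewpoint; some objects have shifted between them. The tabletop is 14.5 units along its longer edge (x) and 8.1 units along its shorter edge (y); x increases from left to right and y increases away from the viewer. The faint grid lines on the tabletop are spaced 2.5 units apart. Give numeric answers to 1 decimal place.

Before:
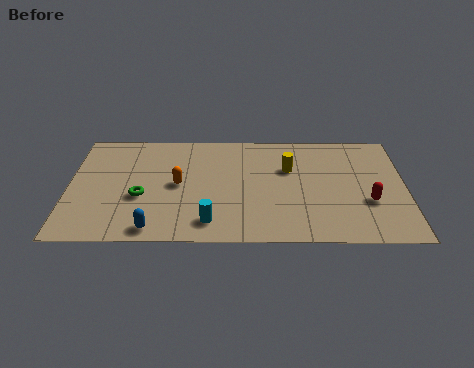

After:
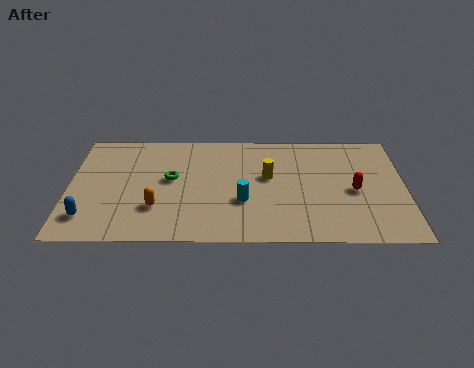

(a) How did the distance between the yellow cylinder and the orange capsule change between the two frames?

+0.4

They were about 4.9 units apart before and 5.3 after — 0.4 units further apart.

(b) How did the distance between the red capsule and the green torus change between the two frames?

-1.9

Before: roughly 9.8 units apart; after: 7.9. That's 1.9 units closer together.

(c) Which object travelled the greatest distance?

the blue capsule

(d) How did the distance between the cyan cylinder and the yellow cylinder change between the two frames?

-3.1

Before: roughly 5.2 units apart; after: 2.1. That's 3.1 units closer together.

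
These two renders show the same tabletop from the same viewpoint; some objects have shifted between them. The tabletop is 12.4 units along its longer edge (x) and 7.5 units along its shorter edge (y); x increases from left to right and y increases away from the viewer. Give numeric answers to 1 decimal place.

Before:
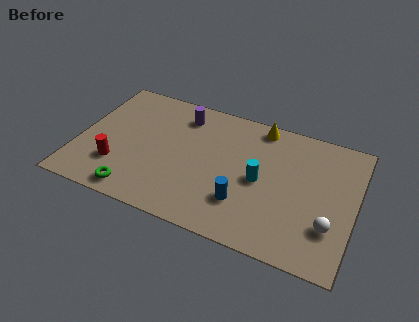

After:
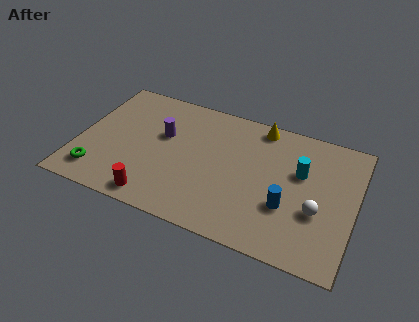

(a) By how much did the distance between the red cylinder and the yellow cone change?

-0.5

Before: roughly 7.6 units apart; after: 7.1. That's 0.5 units closer together.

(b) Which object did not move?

the yellow cone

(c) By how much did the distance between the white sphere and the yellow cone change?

-0.8

The distance was about 5.7 in the first image and 4.9 in the second, so they moved 0.8 units closer together.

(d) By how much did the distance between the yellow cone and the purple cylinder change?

+1.1

The distance was about 3.6 in the first image and 4.7 in the second, so they moved 1.1 units further apart.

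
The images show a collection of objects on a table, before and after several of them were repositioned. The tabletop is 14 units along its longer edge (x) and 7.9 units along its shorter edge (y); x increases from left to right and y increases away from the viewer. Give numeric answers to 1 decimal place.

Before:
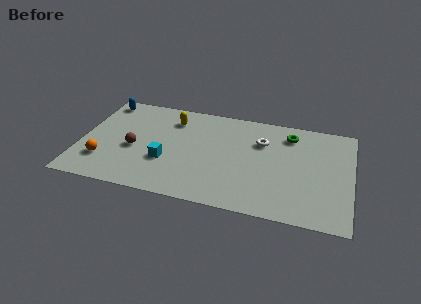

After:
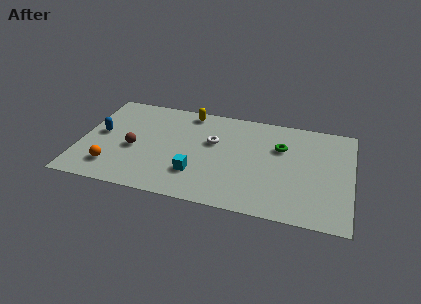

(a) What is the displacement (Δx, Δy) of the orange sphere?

(0.5, -0.4)

The orange sphere was at about (1.3, 2.1) and moved to about (1.8, 1.7).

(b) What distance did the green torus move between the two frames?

1.2

From (10.7, 6.4) to (10.3, 5.3), the green torus covered √(0.4² + 1.1²) ≈ 1.2 units.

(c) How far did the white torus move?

2.6

From (9.3, 5.5) to (6.8, 4.9), the white torus covered √(2.5² + 0.6²) ≈ 2.6 units.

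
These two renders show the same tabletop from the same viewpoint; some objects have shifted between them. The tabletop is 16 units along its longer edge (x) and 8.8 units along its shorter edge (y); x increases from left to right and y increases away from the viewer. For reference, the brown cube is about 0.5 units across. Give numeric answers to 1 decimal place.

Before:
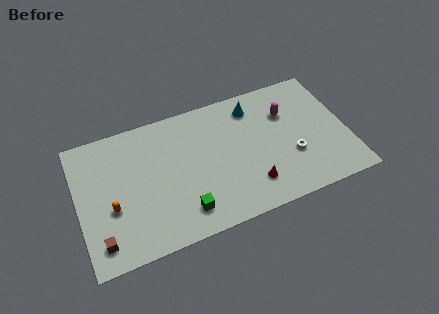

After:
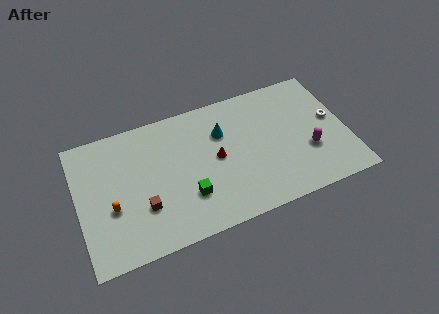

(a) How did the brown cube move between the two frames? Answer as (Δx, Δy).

(2.6, 1.3)

From the two frames, the brown cube sits at roughly (1.1, 1.5) before and (3.7, 2.8) after.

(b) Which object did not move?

the orange capsule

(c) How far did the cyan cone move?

2.3

From (10.7, 7.2) to (8.7, 6.1), the cyan cone covered √(2.0² + 1.1²) ≈ 2.3 units.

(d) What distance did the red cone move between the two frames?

3.1

From (10.0, 2.0) to (8.2, 4.5), the red cone covered √(1.8² + 2.5²) ≈ 3.1 units.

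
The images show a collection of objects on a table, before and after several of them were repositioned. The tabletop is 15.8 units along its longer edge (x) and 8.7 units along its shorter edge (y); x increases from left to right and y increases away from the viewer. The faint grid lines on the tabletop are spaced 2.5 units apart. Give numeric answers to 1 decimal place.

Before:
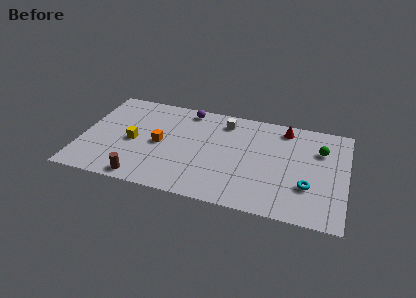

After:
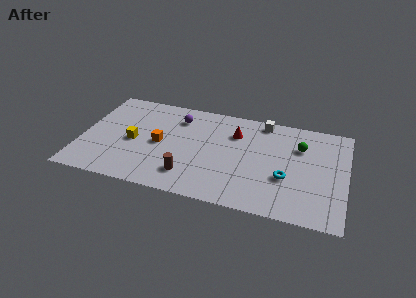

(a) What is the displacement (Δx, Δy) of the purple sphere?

(-0.5, -0.9)

From the two frames, the purple sphere sits at roughly (6.1, 7.7) before and (5.6, 6.8) after.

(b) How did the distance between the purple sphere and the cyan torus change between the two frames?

-1.4

They were about 9.0 units apart before and 7.6 after — 1.4 units closer together.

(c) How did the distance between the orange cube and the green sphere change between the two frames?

-1.2

They were about 9.7 units apart before and 8.5 after — 1.2 units closer together.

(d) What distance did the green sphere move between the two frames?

1.2

The green sphere moved from about (14.2, 6.1) to (13.0, 6.1), a distance of √(1.2² + 0.0²) ≈ 1.2.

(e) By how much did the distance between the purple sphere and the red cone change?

-2.4

They were about 5.9 units apart before and 3.5 after — 2.4 units closer together.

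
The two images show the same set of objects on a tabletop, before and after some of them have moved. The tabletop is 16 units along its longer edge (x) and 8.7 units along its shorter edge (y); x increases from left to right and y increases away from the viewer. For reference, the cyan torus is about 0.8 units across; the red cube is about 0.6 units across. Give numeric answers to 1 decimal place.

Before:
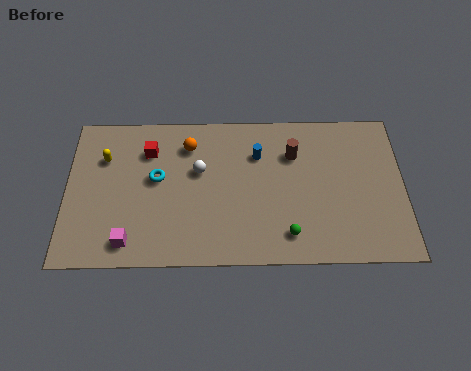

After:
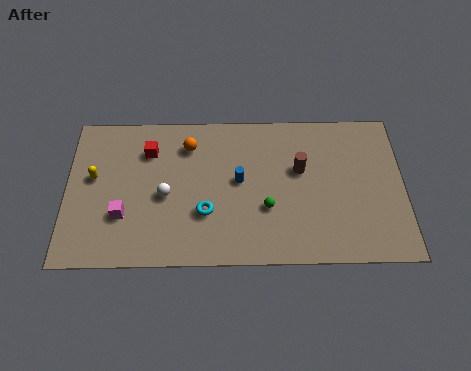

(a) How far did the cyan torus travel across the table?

3.0

From (4.3, 4.9) to (6.6, 2.9), the cyan torus covered √(2.3² + 2.0²) ≈ 3.0 units.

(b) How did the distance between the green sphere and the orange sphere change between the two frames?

-1.8

Before: roughly 7.0 units apart; after: 5.2. That's 1.8 units closer together.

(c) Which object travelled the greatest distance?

the cyan torus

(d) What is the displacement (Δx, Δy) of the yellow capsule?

(-0.5, -1.1)

The yellow capsule was at about (1.8, 6.1) and moved to about (1.3, 5.0).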